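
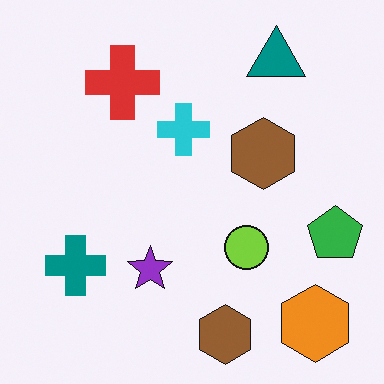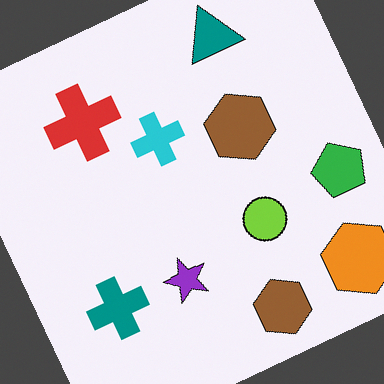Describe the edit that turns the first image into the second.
The image was rotated counter-clockwise by a clearly visible amount.

Every shape is tilted by the same angle and the image corners show triangular fill wedges — a whole-image rotation by a non-right angle.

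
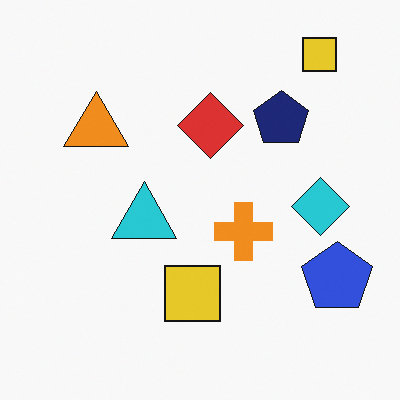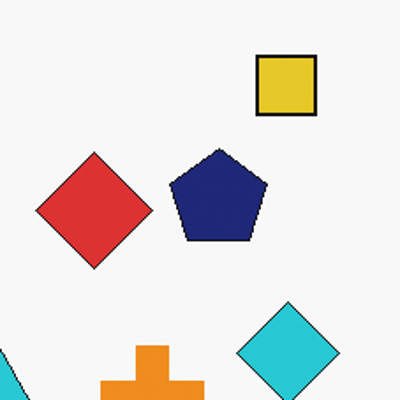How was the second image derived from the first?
The transformation is: cropped to a noticeably smaller region and rescaled.

The visible shapes are larger and the field of view is narrower; shapes near the original edges may be partly or wholly outside the frame — a crop-and-rescale.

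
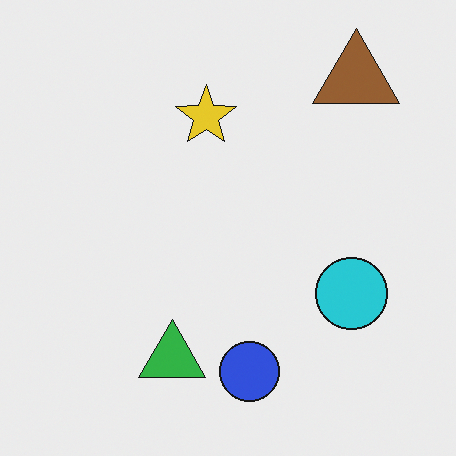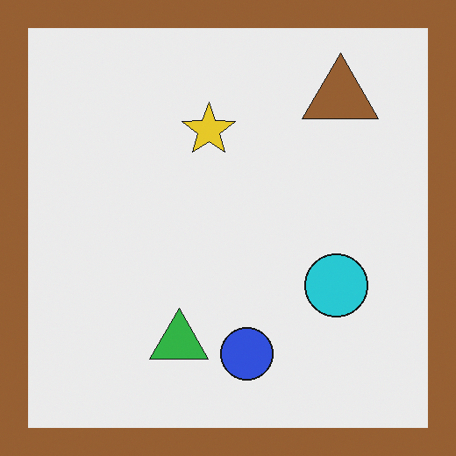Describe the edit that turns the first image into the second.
The transformation is: framed with a brown border.

A solid brown frame runs around the edge of the second image, with the content slightly shrunk inside it.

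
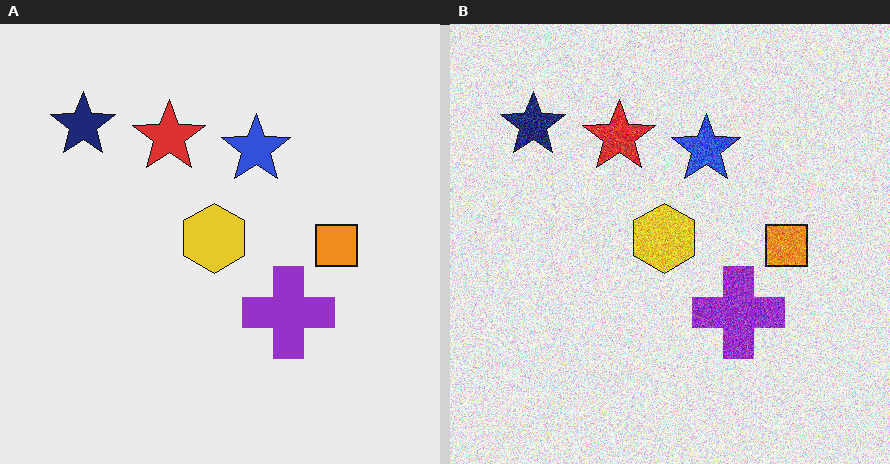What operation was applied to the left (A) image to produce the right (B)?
The image was degraded with heavy additive noise.

Random speckle covers the whole image, including the flat background.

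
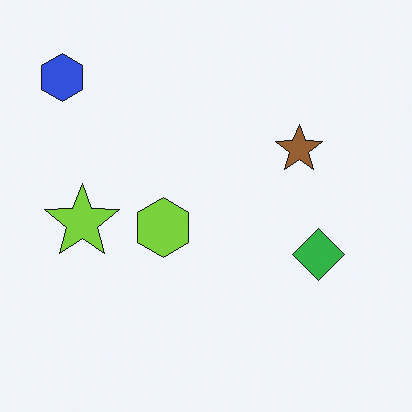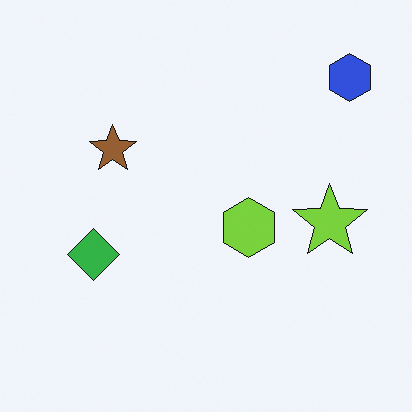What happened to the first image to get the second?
The second image is the first flipped horizontally (left ↔ right).

The blue hexagon is in the top-left of the first image and the top-right of the second — shapes on opposite sides of the vertical midline have swapped in a mirror flip.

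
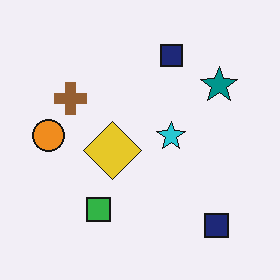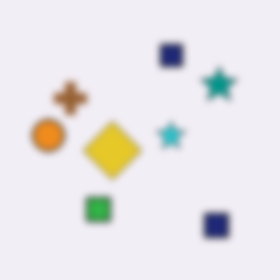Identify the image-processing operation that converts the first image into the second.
It was noticeably gaussian-blurred.

Shape edges and outlines are uniformly softened across the whole image.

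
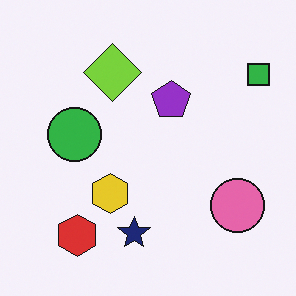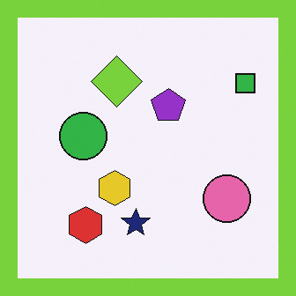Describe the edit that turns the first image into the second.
The second image is the first framed with a lime border.

A solid lime frame runs around the edge of the second image, with the content slightly shrunk inside it.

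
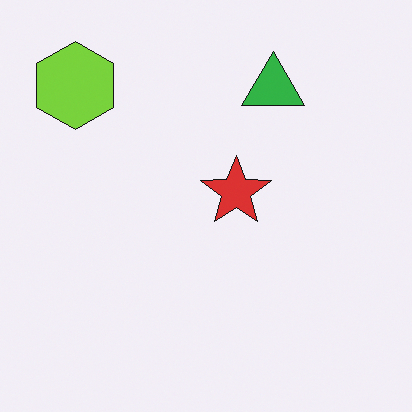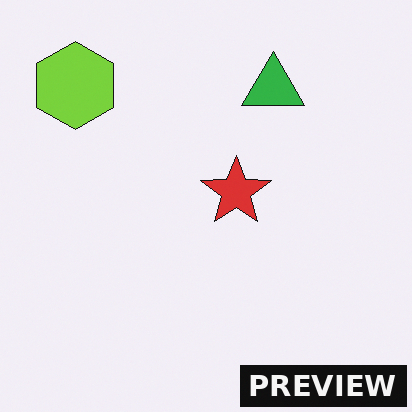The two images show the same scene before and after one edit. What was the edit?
The second image is the first watermarked with the text "PREVIEW" in the lower-right corner.

A dark label reading "PREVIEW" appears in the lower-right corner.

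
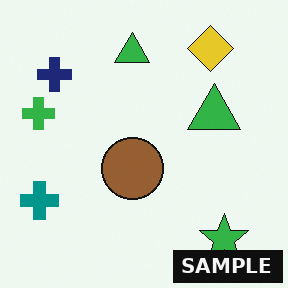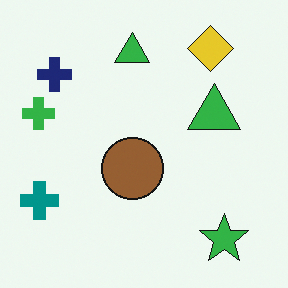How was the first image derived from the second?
The first image is the second watermarked with the text "SAMPLE" in the lower-right corner.

A dark label reading "SAMPLE" appears in the lower-right corner.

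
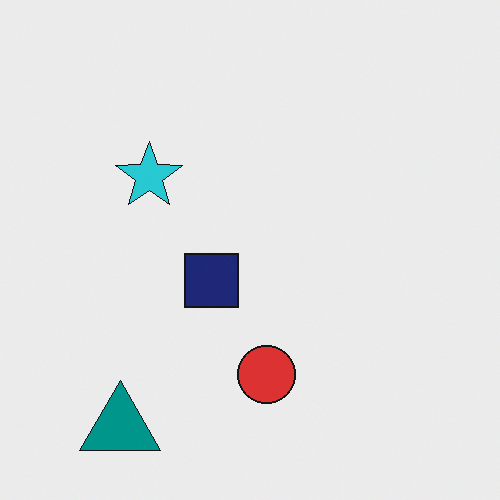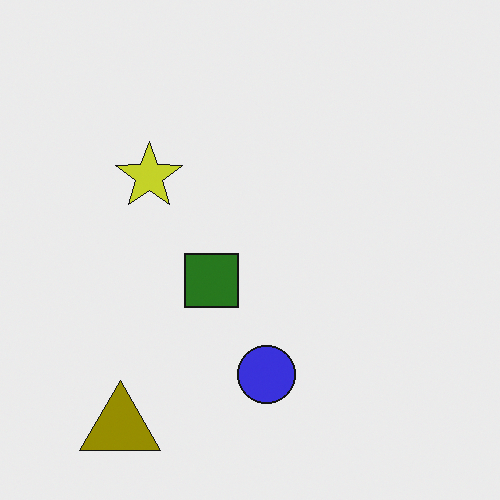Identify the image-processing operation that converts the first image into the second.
It was hue-shifted through roughly half the color wheel.

Every shape's color has rotated by the same amount around the hue wheel — a uniform hue shift.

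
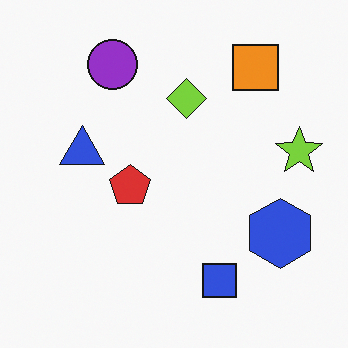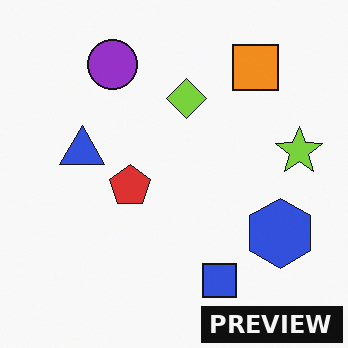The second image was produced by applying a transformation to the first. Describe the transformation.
The second image is the first watermarked with the text "PREVIEW" in the lower-right corner.

A dark label reading "PREVIEW" appears in the lower-right corner.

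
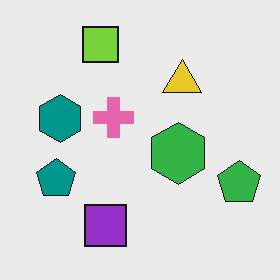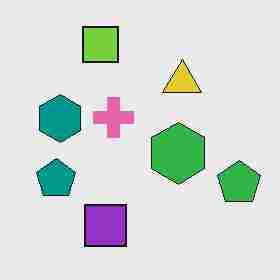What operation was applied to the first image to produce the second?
It was heavily JPEG-compressed with obvious blocking artifacts.

Blocky 8×8 compression artifacts appear around shape edges and the flat background shows ringing — characteristic JPEG degradation.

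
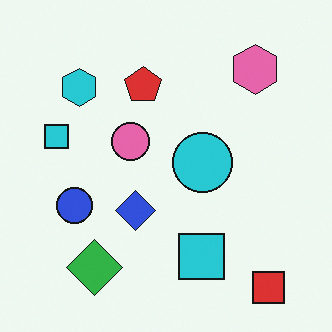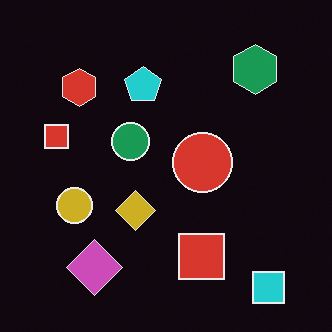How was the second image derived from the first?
This is the original image color-inverted (negative).

The light background has become dark and every shape's color is its complement — a photographic negative.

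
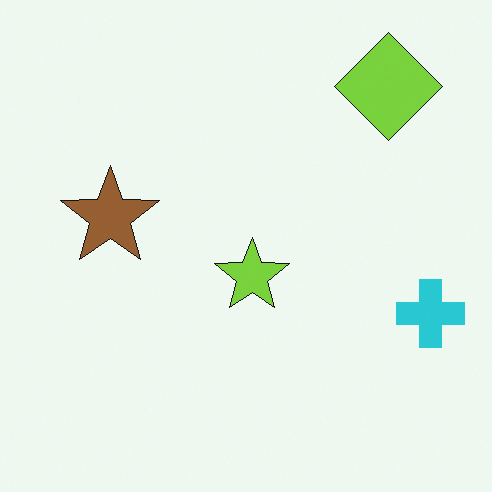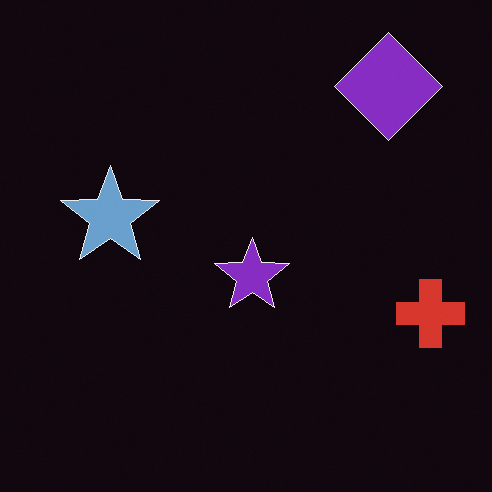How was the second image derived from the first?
It was color-inverted (negative).

The light background has become dark and every shape's color is its complement — a photographic negative.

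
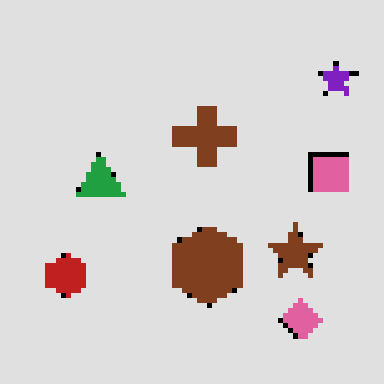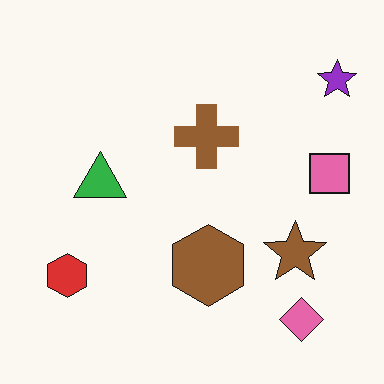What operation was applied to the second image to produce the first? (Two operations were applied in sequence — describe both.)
The transformation is: mildly pixelated, then posterized to a reduced palette.

Shapes are reduced to large square blocks; fine edges and outlines are lost — a downscale-then-upscale (mosaic) effect. Each flat color has snapped to a coarser quantized level — most visibly, the near-white background has dropped to a flat grey.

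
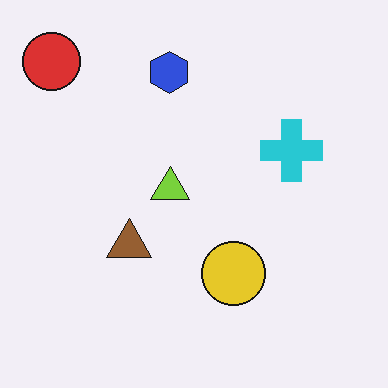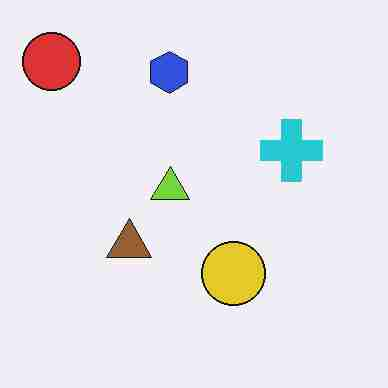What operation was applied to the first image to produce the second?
The second image is the first degraded with heavy JPEG compression.

Blocky 8×8 compression artifacts appear around shape edges and the flat background shows ringing — characteristic JPEG degradation.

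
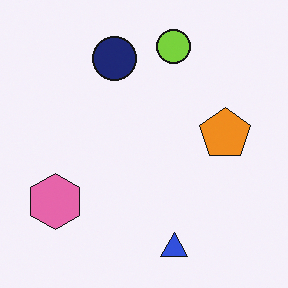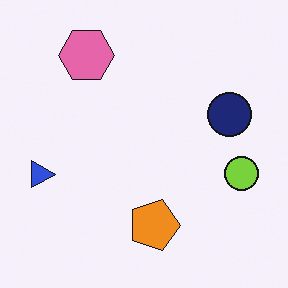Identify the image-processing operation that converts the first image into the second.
The image was rotated 90° clockwise.

The blue triangle sits in the bottom of the first image and the left of the second — consistent with a whole-image 90° clockwise rotation.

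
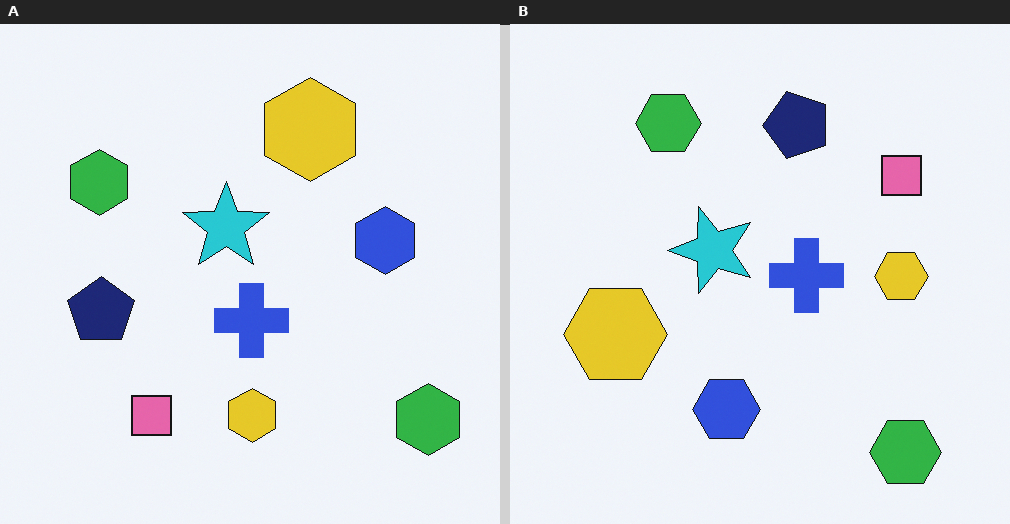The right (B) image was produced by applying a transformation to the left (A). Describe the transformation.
Transposed (reflected across the top-left ↔ bottom-right diagonal).

Shapes have swapped their row and column positions — what was in the top-right is now in the bottom-left — a diagonal reflection.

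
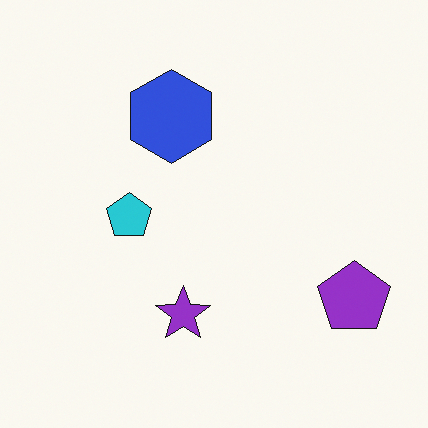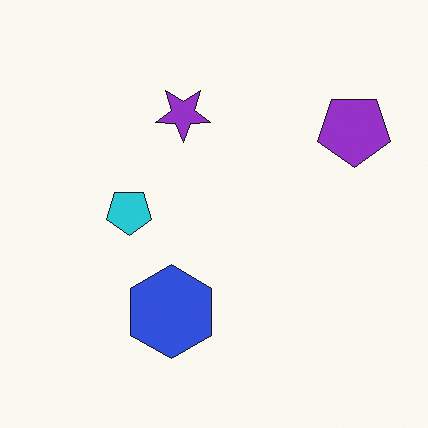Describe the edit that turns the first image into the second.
The second image is the first flipped vertically (top ↔ bottom).

The purple star is in the bottom of the first image and the top of the second — shapes on opposite sides of the horizontal midline have swapped in a mirror flip.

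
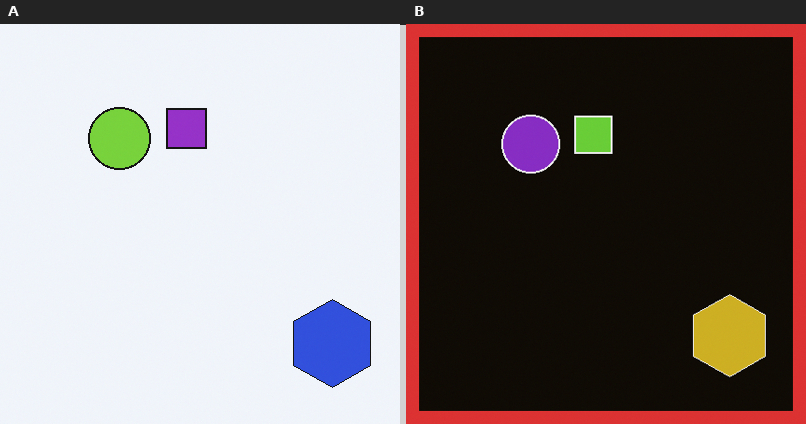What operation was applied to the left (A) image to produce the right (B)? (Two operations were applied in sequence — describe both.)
The transformation is: color-inverted (negative), then framed with a red border.

The light background has become dark and every shape's color is its complement — a photographic negative. A solid red frame runs around the edge of the right (B) image, with the content slightly shrunk inside it.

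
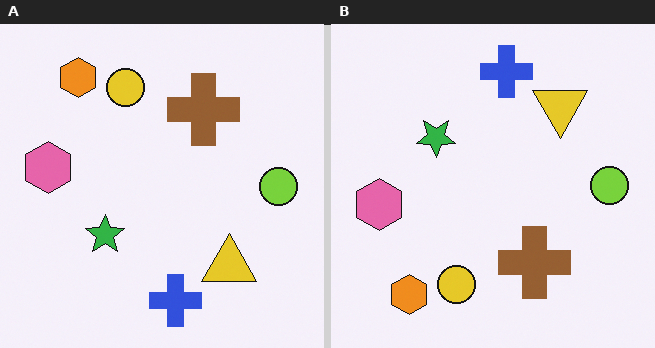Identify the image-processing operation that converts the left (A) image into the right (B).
The transformation is: flipped vertically (top ↔ bottom).

The blue cross is in the bottom of the left (A) image and the top of the right (B) — shapes on opposite sides of the horizontal midline have swapped in a mirror flip.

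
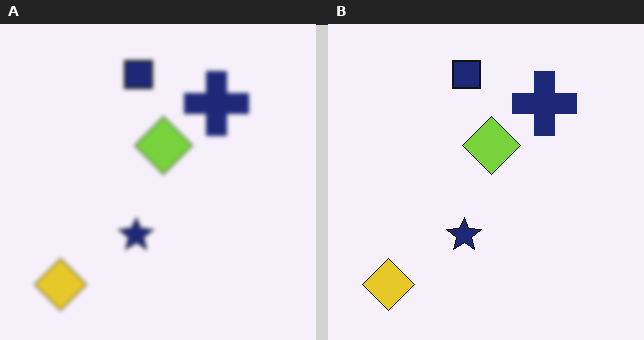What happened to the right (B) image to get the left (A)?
The image was slightly softened.

Shape edges and outlines are uniformly softened across the whole image.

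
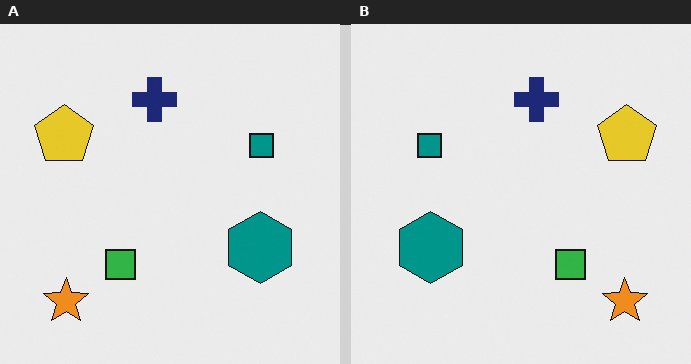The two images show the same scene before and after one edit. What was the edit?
It was flipped horizontally (left ↔ right).

The yellow pentagon is in the top-left of the left (A) image and the top-right of the right (B) — shapes on opposite sides of the vertical midline have swapped in a mirror flip.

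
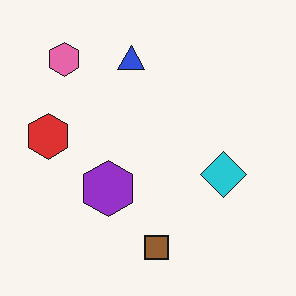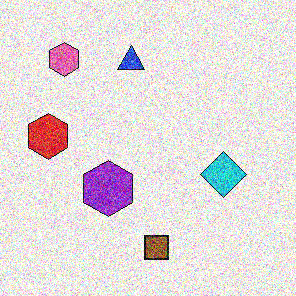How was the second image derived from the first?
This is the original image degraded with a thick layer of grain.

Random speckle covers the whole image, including the flat background.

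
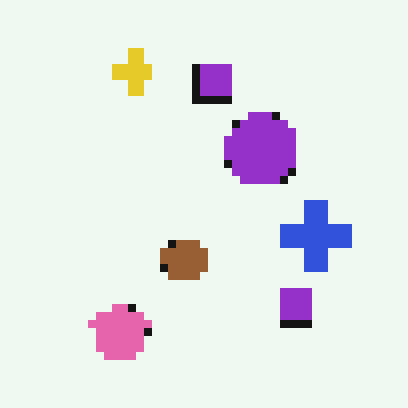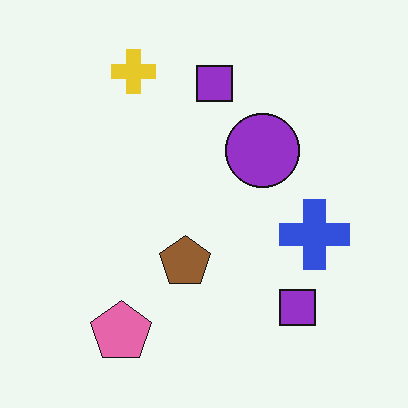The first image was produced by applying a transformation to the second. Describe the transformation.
This is the original image moderately pixelated.

Shapes are reduced to large square blocks; fine edges and outlines are lost — a downscale-then-upscale (mosaic) effect.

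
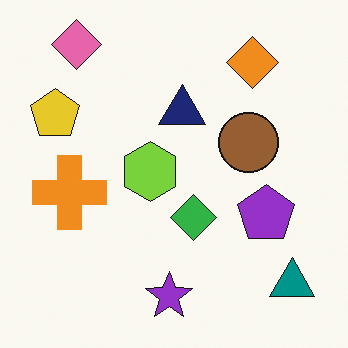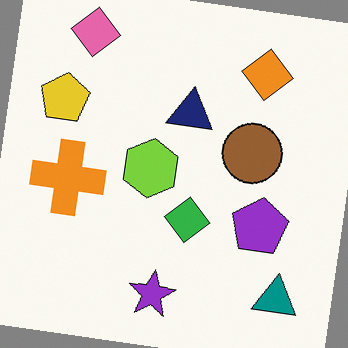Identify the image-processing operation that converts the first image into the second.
The second image is the first rotated clockwise by a small amount.

Every shape is tilted by the same angle and the image corners show triangular fill wedges — a whole-image rotation by a non-right angle.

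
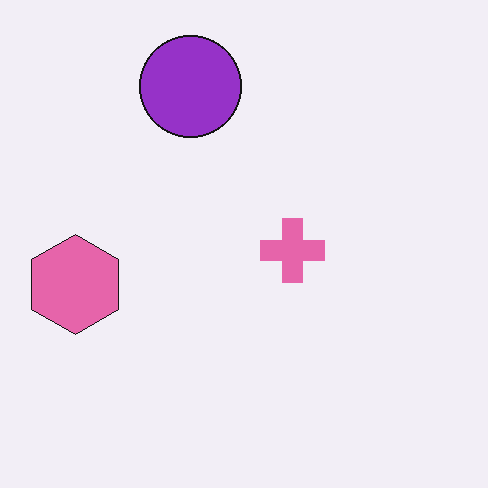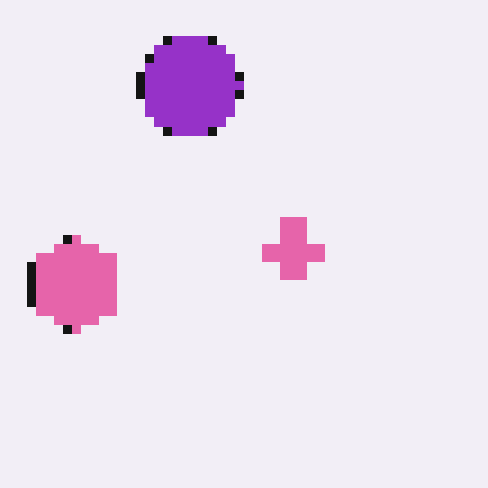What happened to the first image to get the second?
Coarsely pixelated.

Shapes are reduced to large square blocks; fine edges and outlines are lost — a downscale-then-upscale (mosaic) effect.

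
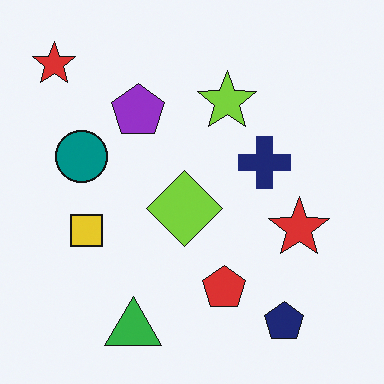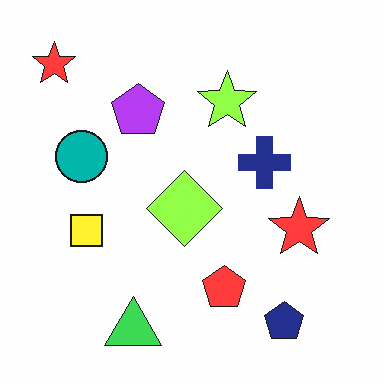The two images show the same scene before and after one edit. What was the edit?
The second image is the first slightly brightened.

Every pixel — background and shapes alike — is uniformly brightened.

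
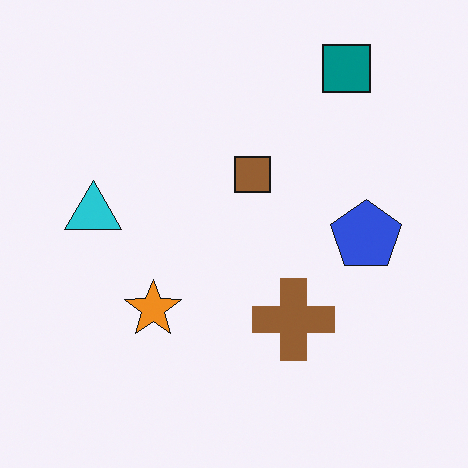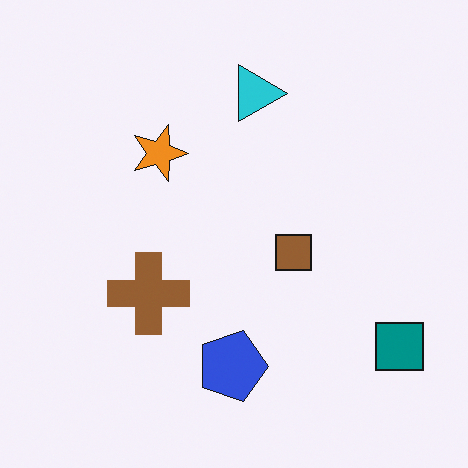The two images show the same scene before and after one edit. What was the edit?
The image was rotated 90° clockwise.

The teal square sits in the top-right of the first image and the bottom-right of the second — consistent with a whole-image 90° clockwise rotation.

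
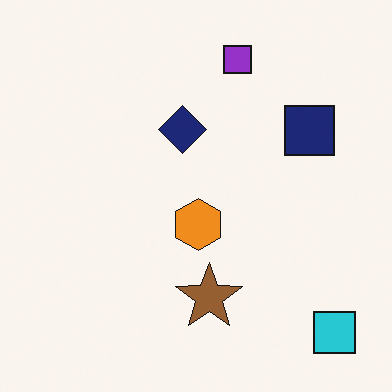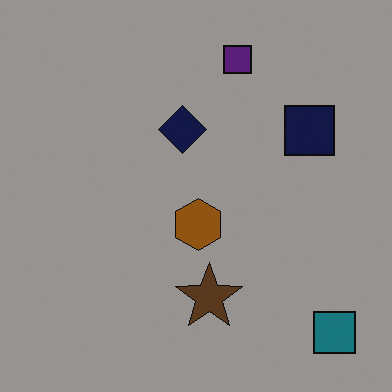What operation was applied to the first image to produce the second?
The image was noticeably darkened.

Every pixel — background and shapes alike — is uniformly darkened.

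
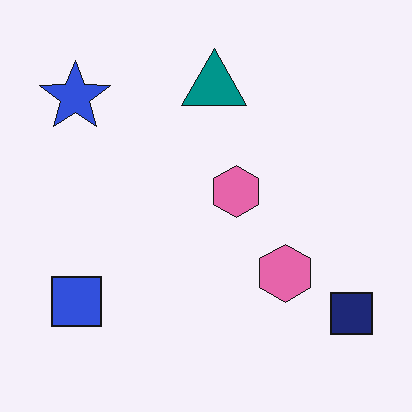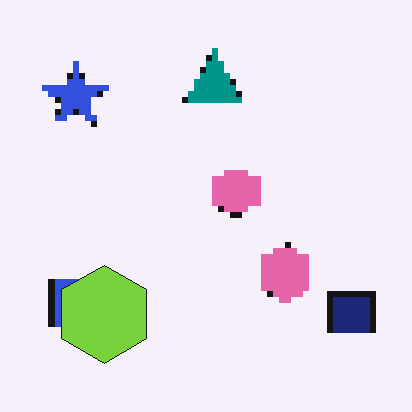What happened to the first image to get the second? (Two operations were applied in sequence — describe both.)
The second image is the first pixelated into visible square blocks, then overlaid with an additional lime hexagon.

Shapes are reduced to large square blocks; fine edges and outlines are lost — a downscale-then-upscale (mosaic) effect. A lime hexagon appears in the second image that is absent from the first.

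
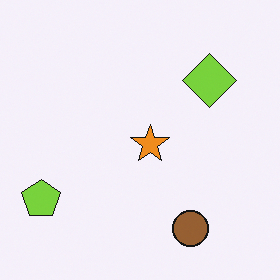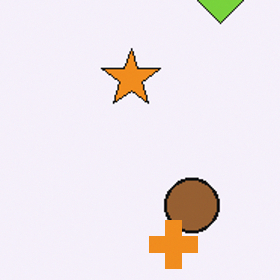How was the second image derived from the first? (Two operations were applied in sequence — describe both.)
It was cropped to a modestly smaller region and rescaled, then overlaid with an additional orange cross.

The visible shapes are larger and the field of view is narrower; shapes near the original edges may be partly or wholly outside the frame — a crop-and-rescale. An orange cross appears in the second image that is absent from the first.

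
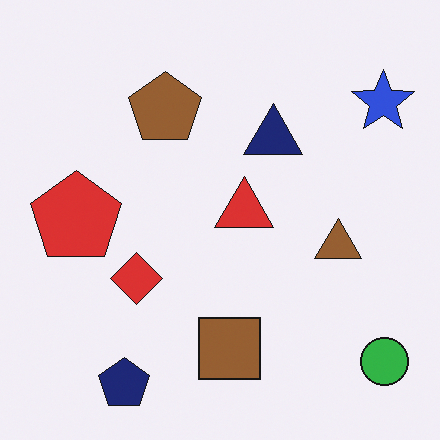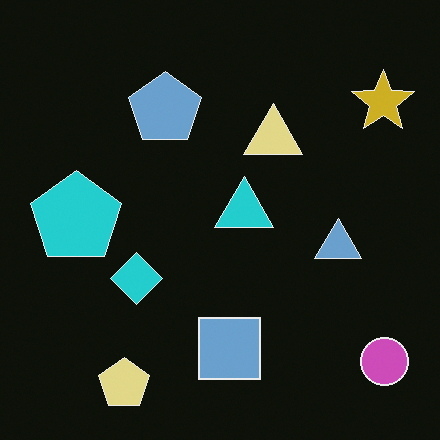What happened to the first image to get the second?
The image was color-inverted (negative).

The light background has become dark and every shape's color is its complement — a photographic negative.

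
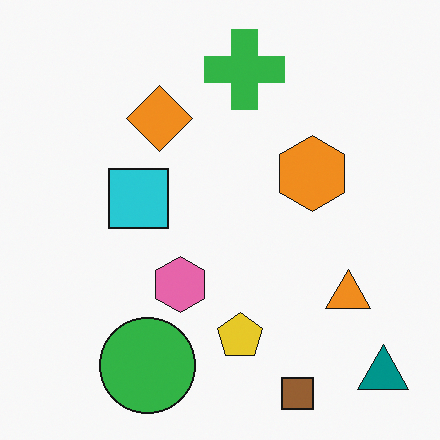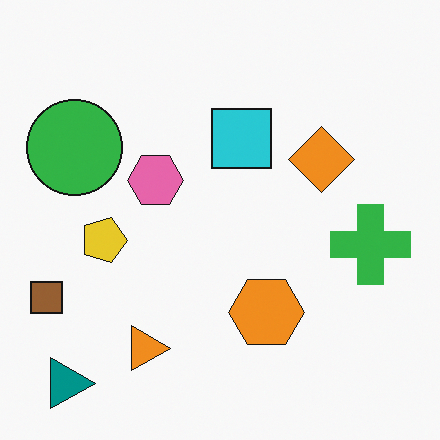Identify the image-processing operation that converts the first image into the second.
The second image is the first rotated 90° clockwise.

The teal triangle sits in the bottom-right of the first image and the bottom-left of the second — consistent with a whole-image 90° clockwise rotation.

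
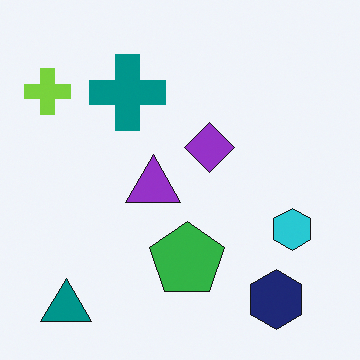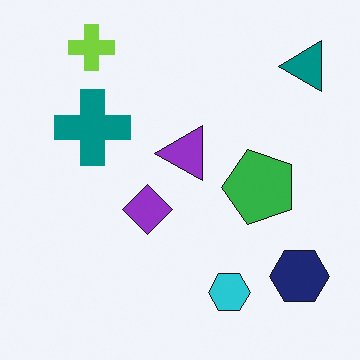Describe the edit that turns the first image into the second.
Transposed (reflected across the top-left ↔ bottom-right diagonal).

Shapes have swapped their row and column positions — what was in the top-right is now in the bottom-left — a diagonal reflection.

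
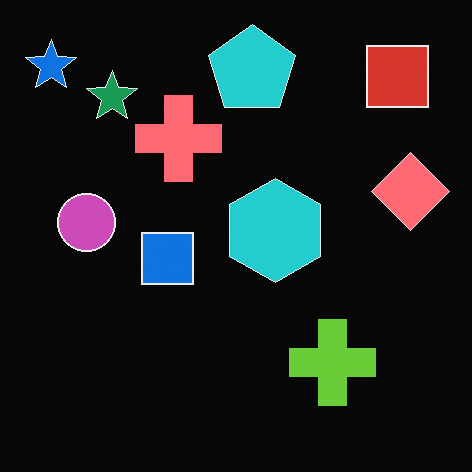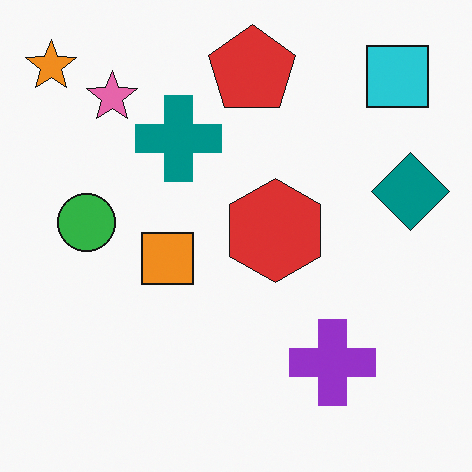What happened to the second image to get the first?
This is the original image color-inverted (negative).

The light background has become dark and every shape's color is its complement — a photographic negative.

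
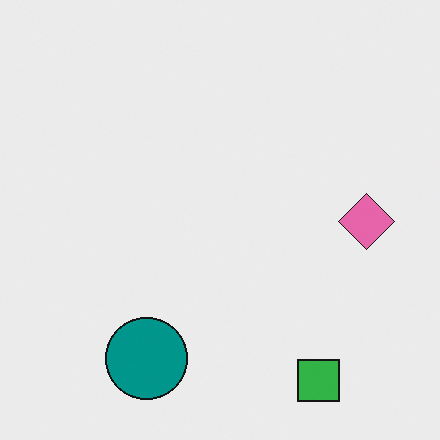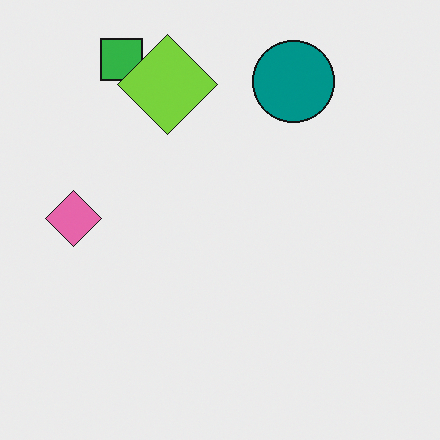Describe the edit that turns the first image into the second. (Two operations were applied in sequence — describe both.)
It was rotated 180°, then overlaid with an additional lime diamond.

The green square sits in the bottom-right of the first image and the top-left of the second — consistent with a whole-image 180° rotation. A lime diamond appears in the second image that is absent from the first.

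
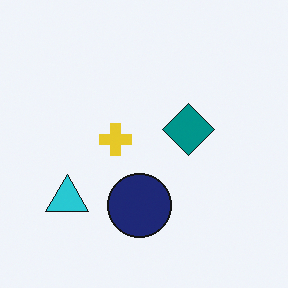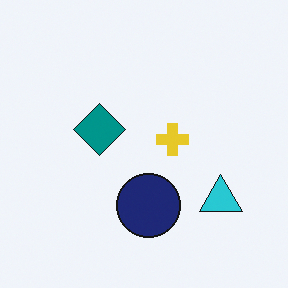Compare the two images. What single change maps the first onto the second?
This is the original image flipped horizontally (left ↔ right).

The cyan triangle is in the bottom-left of the first image and the bottom-right of the second — shapes on opposite sides of the vertical midline have swapped in a mirror flip.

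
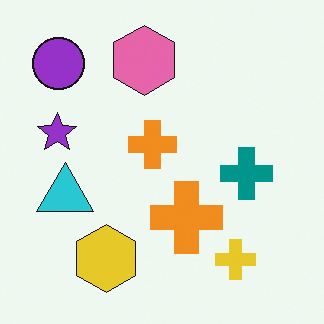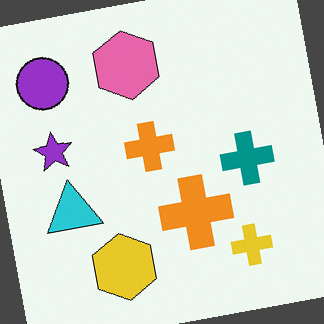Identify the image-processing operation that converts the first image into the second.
This is the original image rotated counter-clockwise by a few degrees.

Every shape is tilted by the same angle and the image corners show triangular fill wedges — a whole-image rotation by a non-right angle.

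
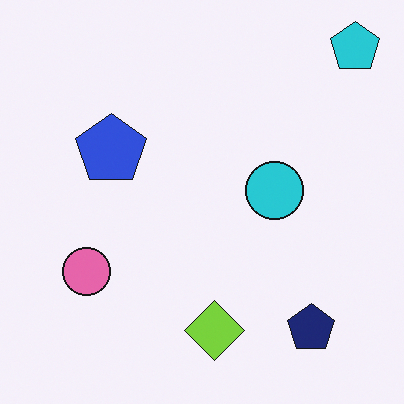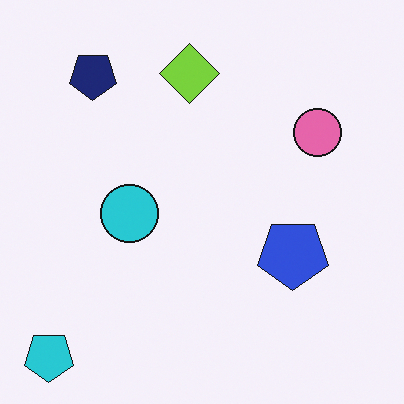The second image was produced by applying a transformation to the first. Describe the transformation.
It was rotated 180°.

The cyan pentagon sits in the top-right of the first image and the bottom-left of the second — consistent with a whole-image 180° rotation.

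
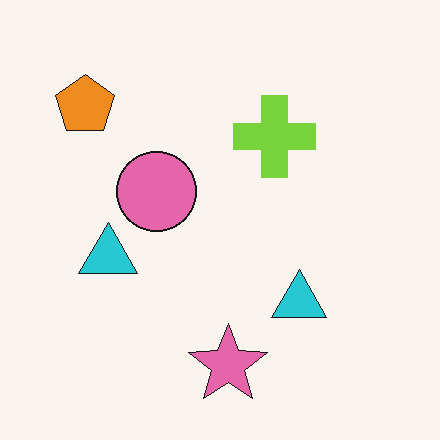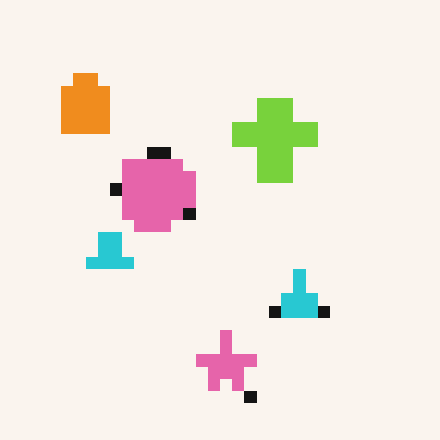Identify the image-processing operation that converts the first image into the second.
The image was coarsely pixelated.

Shapes are reduced to large square blocks; fine edges and outlines are lost — a downscale-then-upscale (mosaic) effect.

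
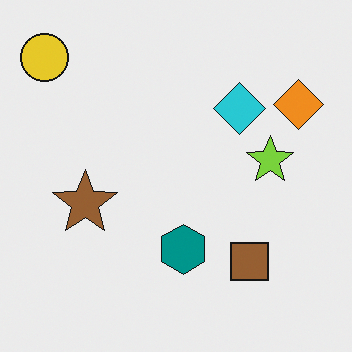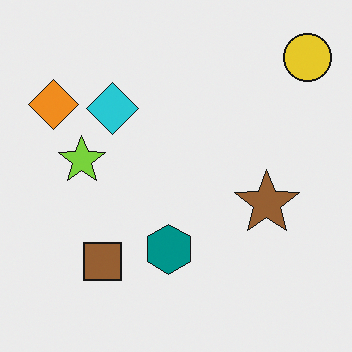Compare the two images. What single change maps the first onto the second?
Flipped horizontally (left ↔ right).

The yellow circle is in the top-left of the first image and the top-right of the second — shapes on opposite sides of the vertical midline have swapped in a mirror flip.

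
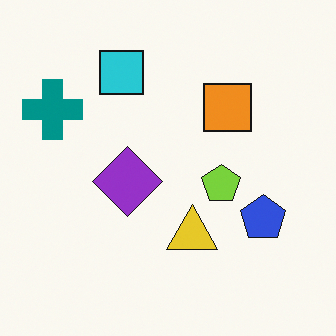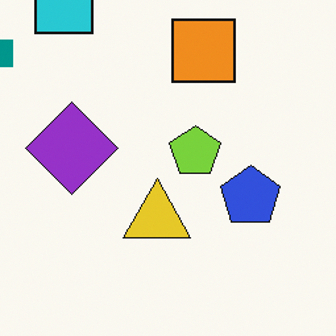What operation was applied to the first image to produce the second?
Cropped slightly and scaled back up.

The visible shapes are larger and the field of view is narrower; shapes near the original edges may be partly or wholly outside the frame — a crop-and-rescale.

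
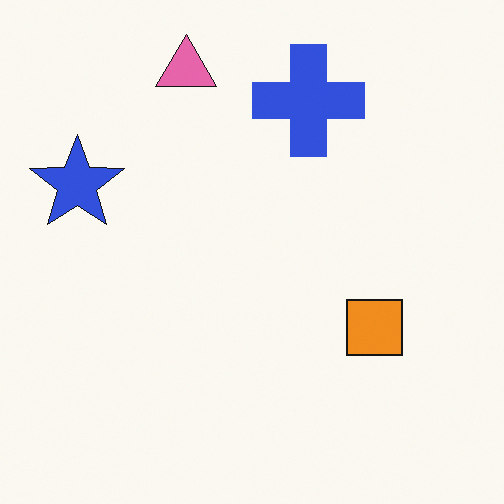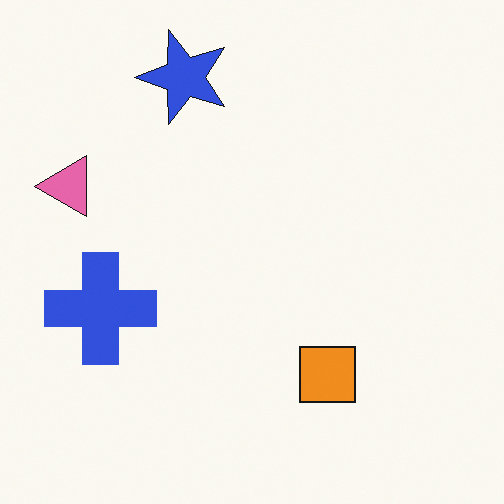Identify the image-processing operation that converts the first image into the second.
It was transposed (reflected across the top-left ↔ bottom-right diagonal).

Shapes have swapped their row and column positions — what was in the top-right is now in the bottom-left — a diagonal reflection.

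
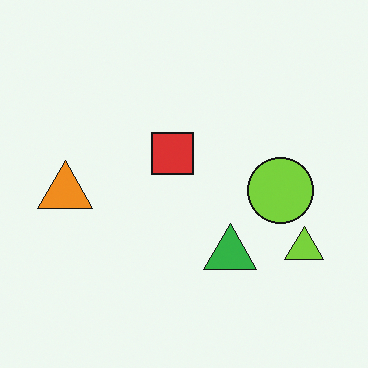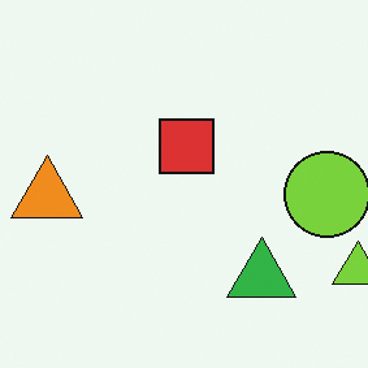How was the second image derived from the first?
The transformation is: cropped slightly and scaled back up.

The visible shapes are larger and the field of view is narrower; shapes near the original edges may be partly or wholly outside the frame — a crop-and-rescale.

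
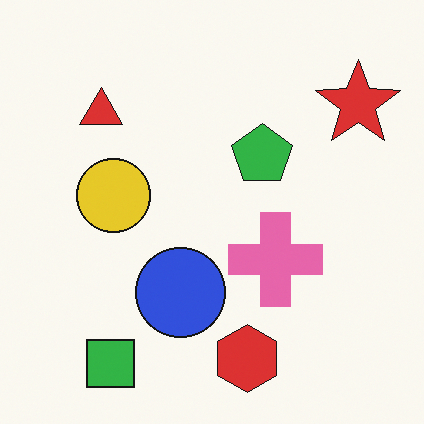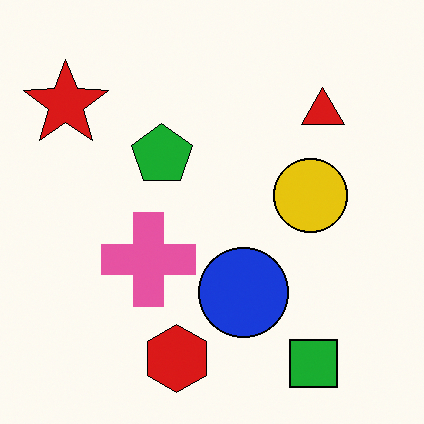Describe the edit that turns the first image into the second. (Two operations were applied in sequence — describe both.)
The image was flipped horizontally (left ↔ right), then given slightly increased contrast.

The red star is in the top-right of the first image and the top-left of the second — shapes on opposite sides of the vertical midline have swapped in a mirror flip. Tones are pushed away from mid-grey across the whole image — a global contrast change.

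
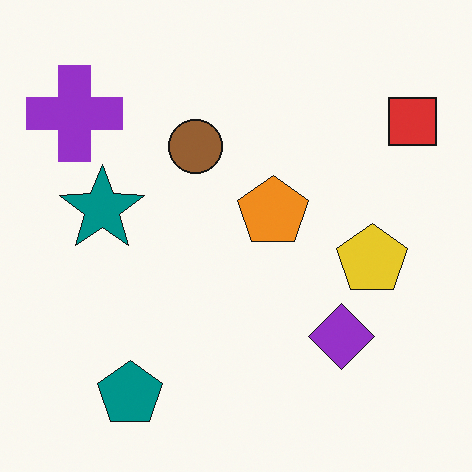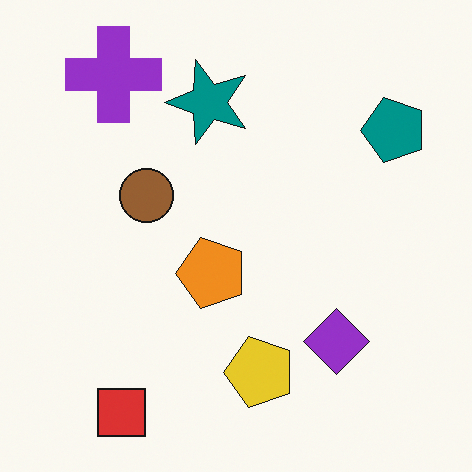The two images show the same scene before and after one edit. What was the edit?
Transposed (reflected across the top-left ↔ bottom-right diagonal).

Shapes have swapped their row and column positions — what was in the top-right is now in the bottom-left — a diagonal reflection.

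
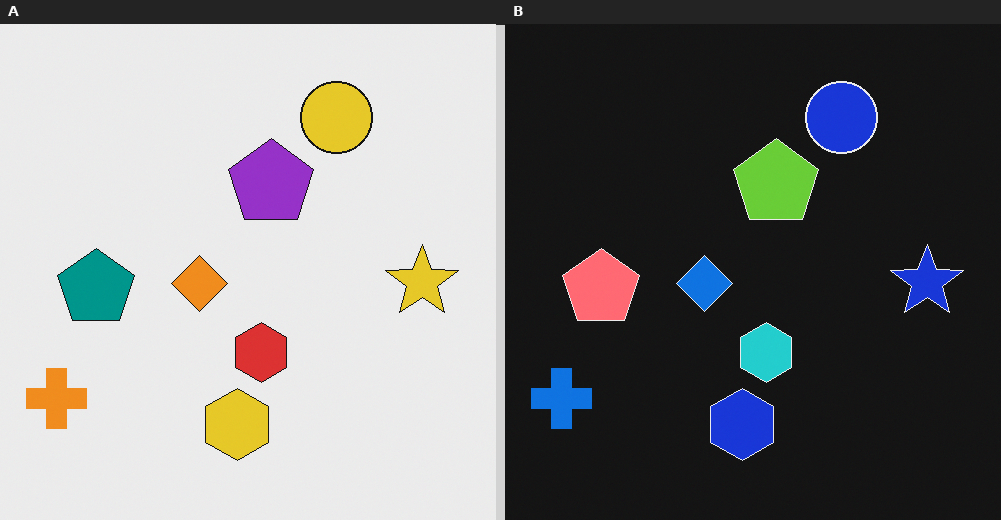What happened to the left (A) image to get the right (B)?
It was color-inverted (negative).

The light background has become dark and every shape's color is its complement — a photographic negative.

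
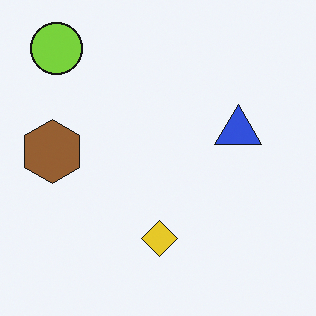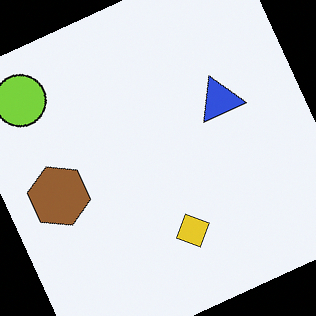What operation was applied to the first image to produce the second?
The second image is the first rotated counter-clockwise by a clearly visible amount.

Every shape is tilted by the same angle and the image corners show triangular fill wedges — a whole-image rotation by a non-right angle.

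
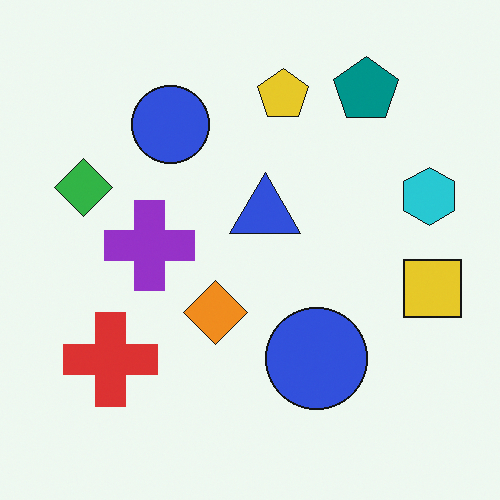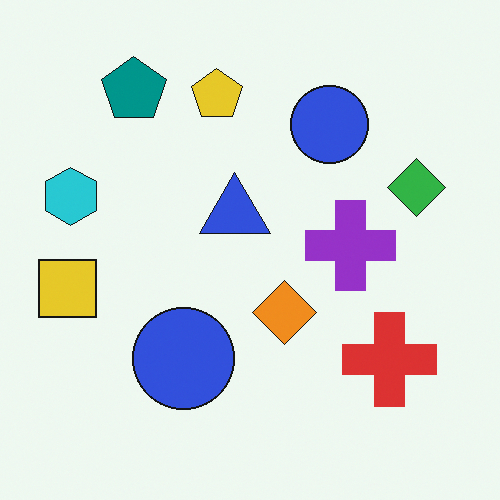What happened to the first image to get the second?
Flipped horizontally (left ↔ right).

The yellow square is in the right of the first image and the left of the second — shapes on opposite sides of the vertical midline have swapped in a mirror flip.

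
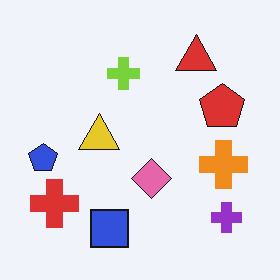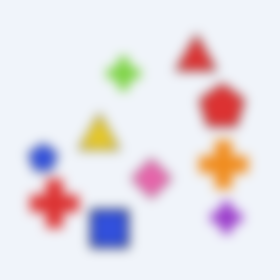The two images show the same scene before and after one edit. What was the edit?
The transformation is: heavily blurred.

Shape edges and outlines are uniformly softened across the whole image.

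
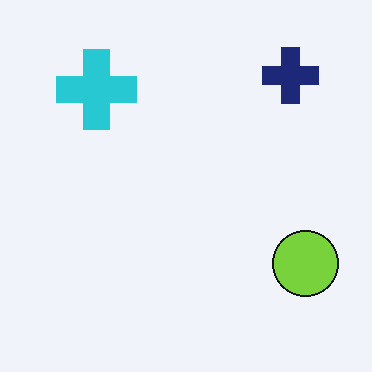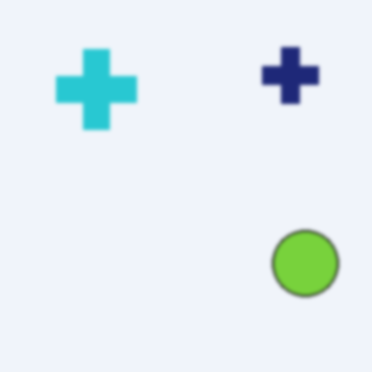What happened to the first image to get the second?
Slightly softened.

Shape edges and outlines are uniformly softened across the whole image.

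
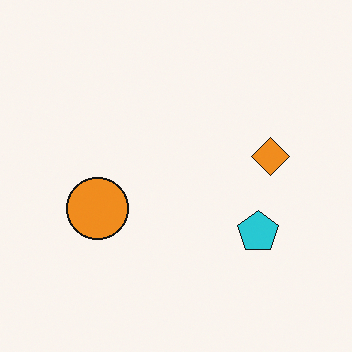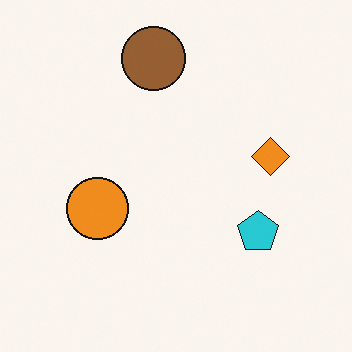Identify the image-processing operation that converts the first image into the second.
This is the original image overlaid with an additional brown circle.

A brown circle appears in the second image that is absent from the first.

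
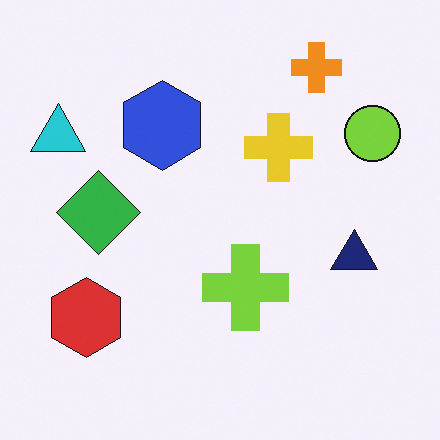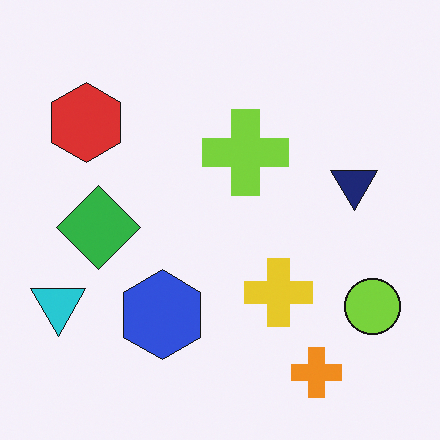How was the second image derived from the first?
The image was flipped vertically (top ↔ bottom).

The orange cross is in the top-right of the first image and the bottom-right of the second — shapes on opposite sides of the horizontal midline have swapped in a mirror flip.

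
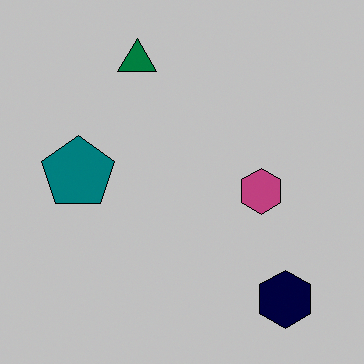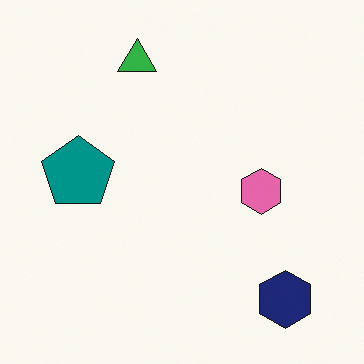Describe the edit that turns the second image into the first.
This is the original image aggressively posterized.

Each flat color has snapped to a coarser quantized level — most visibly, the near-white background has dropped to a flat grey.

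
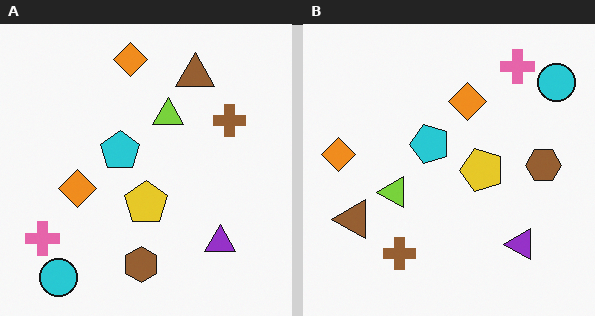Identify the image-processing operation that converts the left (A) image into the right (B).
The transformation is: transposed (reflected across the top-left ↔ bottom-right diagonal).

Shapes have swapped their row and column positions — what was in the top-right is now in the bottom-left — a diagonal reflection.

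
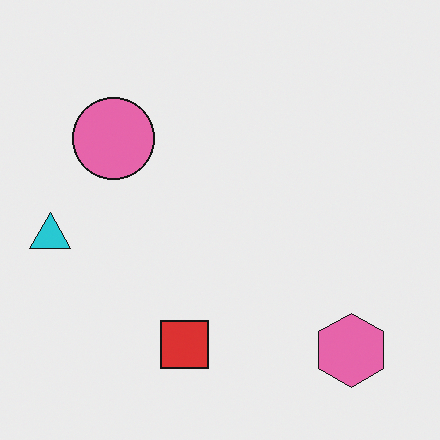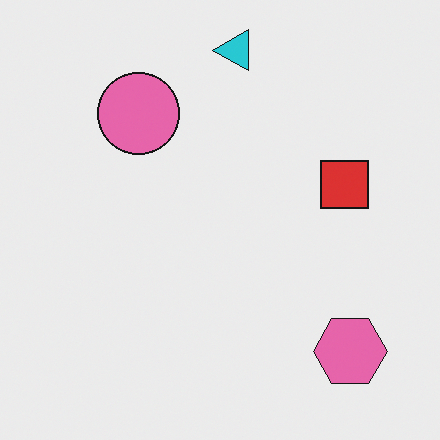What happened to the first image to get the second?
Transposed (reflected across the top-left ↔ bottom-right diagonal).

Shapes have swapped their row and column positions — what was in the top-right is now in the bottom-left — a diagonal reflection.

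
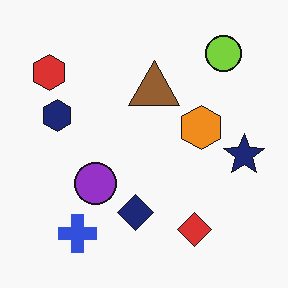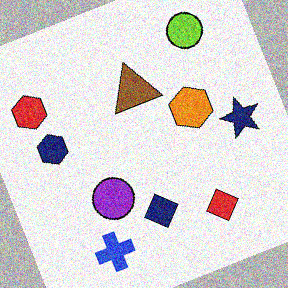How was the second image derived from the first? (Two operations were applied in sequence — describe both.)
This is the original image rotated counter-clockwise by a moderate amount, then degraded with moderate additive noise.

Every shape is tilted by the same angle and the image corners show triangular fill wedges — a whole-image rotation by a non-right angle. Random speckle covers the whole image, including the flat background.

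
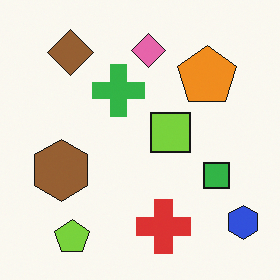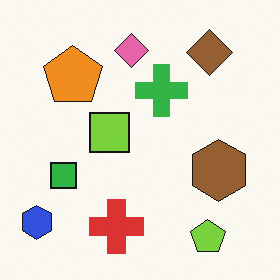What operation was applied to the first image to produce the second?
Flipped horizontally (left ↔ right).

The blue hexagon is in the bottom-right of the first image and the bottom-left of the second — shapes on opposite sides of the vertical midline have swapped in a mirror flip.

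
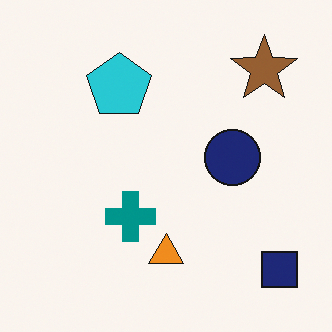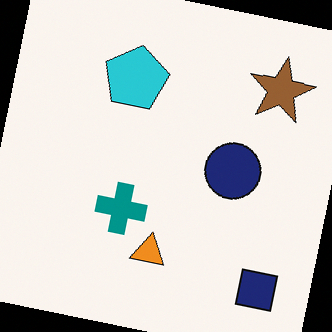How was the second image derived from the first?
Rotated clockwise by a small amount.

Every shape is tilted by the same angle and the image corners show triangular fill wedges — a whole-image rotation by a non-right angle.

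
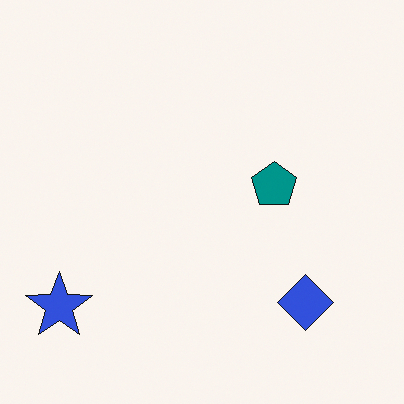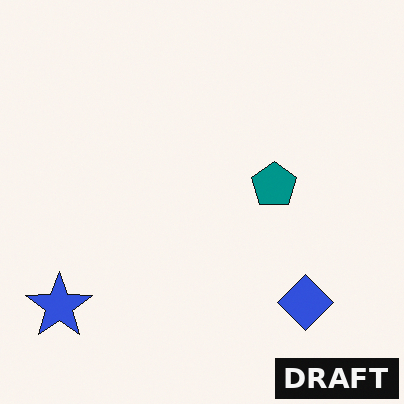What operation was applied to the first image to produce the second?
It was watermarked with the text "DRAFT" in the lower-right corner.

A dark label reading "DRAFT" appears in the lower-right corner.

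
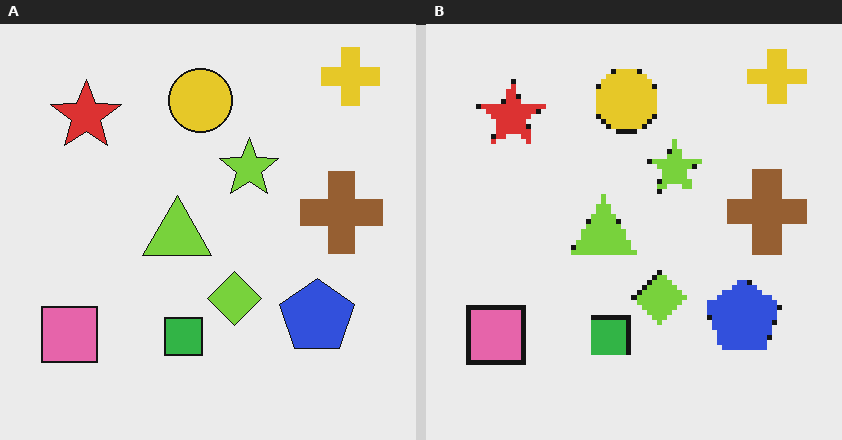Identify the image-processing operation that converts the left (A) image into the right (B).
The transformation is: lightly pixelated (a mild mosaic effect).

Shapes are reduced to large square blocks; fine edges and outlines are lost — a downscale-then-upscale (mosaic) effect.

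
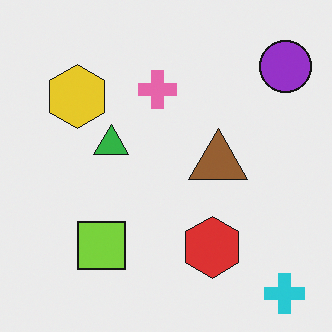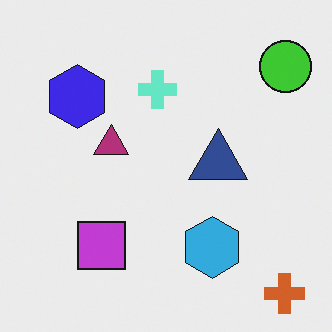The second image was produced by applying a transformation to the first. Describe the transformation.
It was hue-shifted through roughly half the color wheel.

Every shape's color has rotated by the same amount around the hue wheel — a uniform hue shift.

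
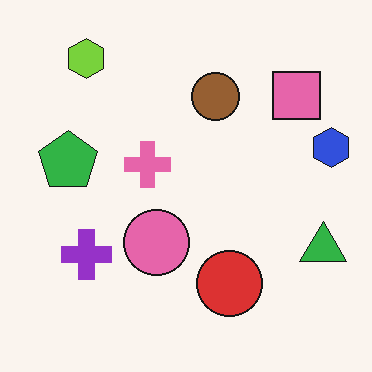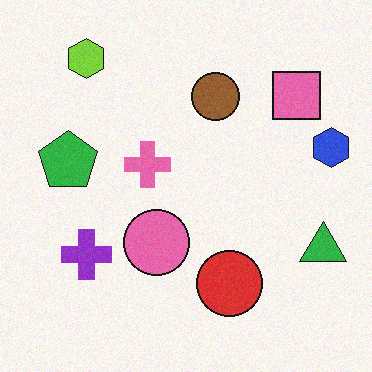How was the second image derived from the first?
The image was degraded with light additive noise.

Random speckle covers the whole image, including the flat background.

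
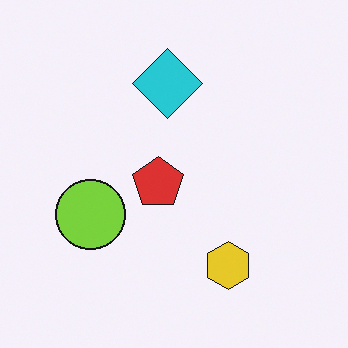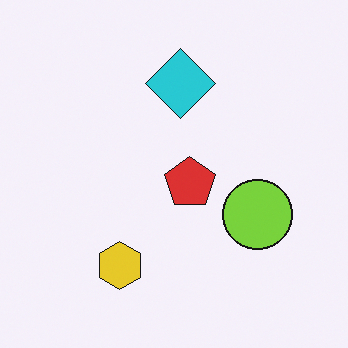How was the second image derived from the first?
The image was flipped horizontally (left ↔ right).

The lime circle is in the left of the first image and the right of the second — shapes on opposite sides of the vertical midline have swapped in a mirror flip.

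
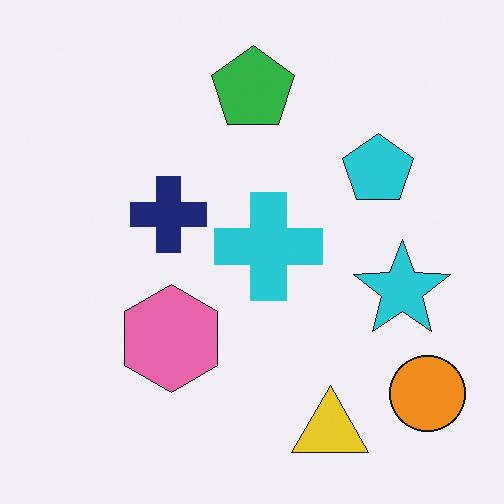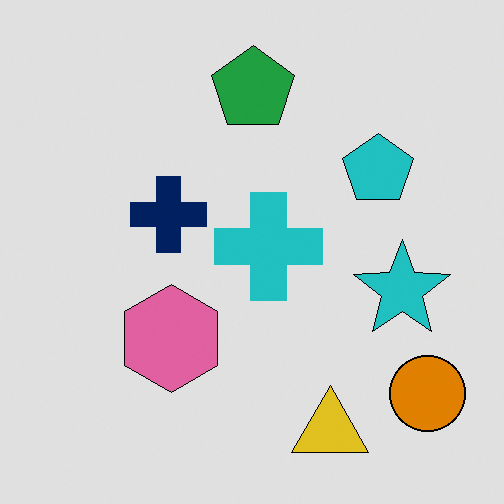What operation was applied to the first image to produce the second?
Posterized to a reduced palette.

Each flat color has snapped to a coarser quantized level — most visibly, the near-white background has dropped to a flat grey.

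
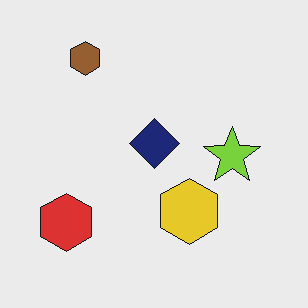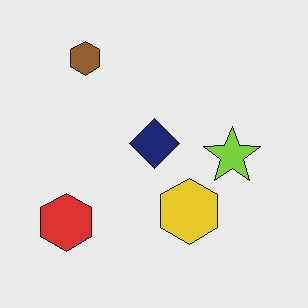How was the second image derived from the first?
This is the original image given moderate JPEG compression.

Blocky 8×8 compression artifacts appear around shape edges and the flat background shows ringing — characteristic JPEG degradation.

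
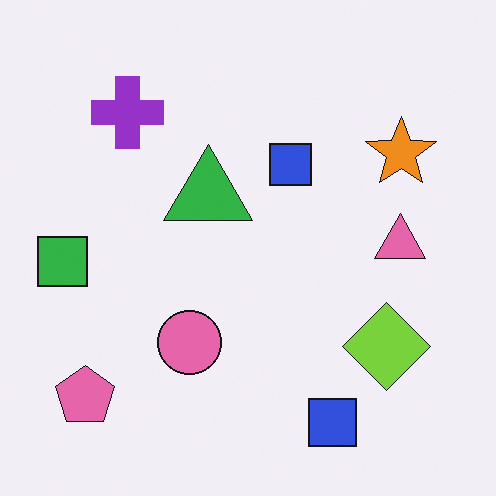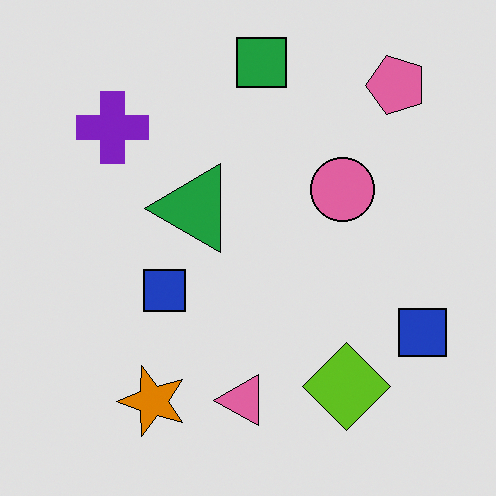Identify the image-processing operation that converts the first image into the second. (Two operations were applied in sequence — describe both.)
The transformation is: moderately posterized, then transposed (reflected across the top-left ↔ bottom-right diagonal).

Each flat color has snapped to a coarser quantized level — most visibly, the near-white background has dropped to a flat grey. Shapes have swapped their row and column positions — what was in the top-right is now in the bottom-left — a diagonal reflection.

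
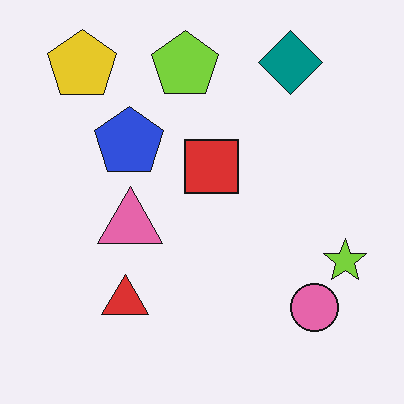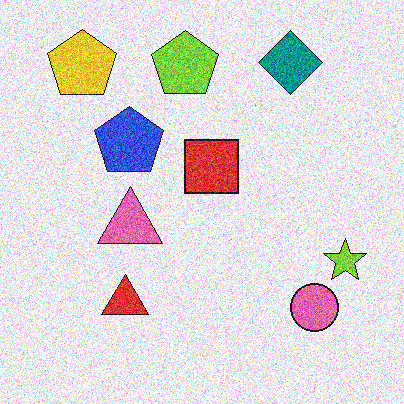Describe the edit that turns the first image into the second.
Degraded with strong gaussian noise.

Random speckle covers the whole image, including the flat background.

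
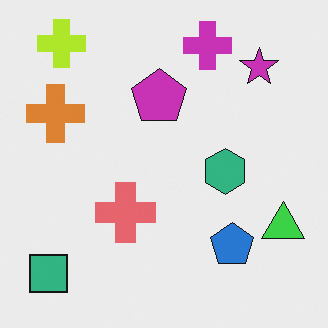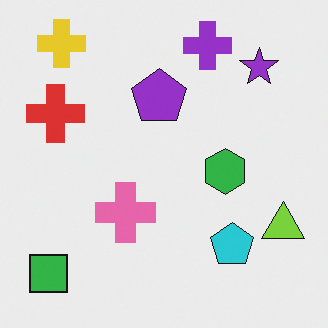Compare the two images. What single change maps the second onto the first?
The first image is the second hue-shifted by a small amount.

Every shape's color has rotated by the same amount around the hue wheel — a uniform hue shift.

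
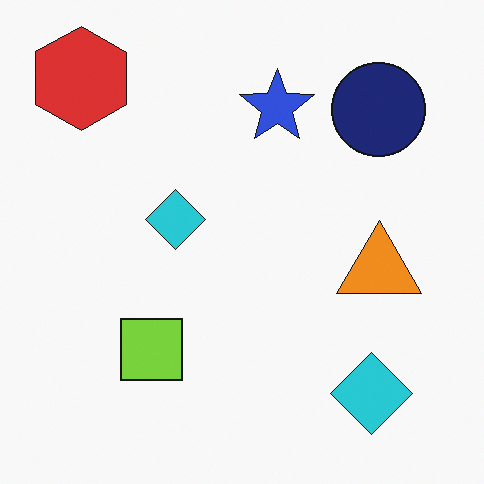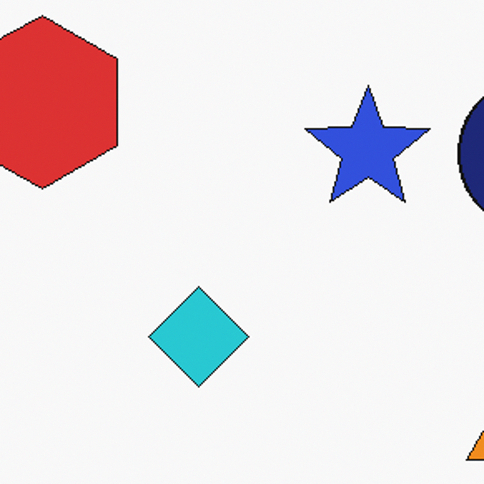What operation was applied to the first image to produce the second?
Cropped tightly and scaled back up.

The visible shapes are larger and the field of view is narrower; shapes near the original edges may be partly or wholly outside the frame — a crop-and-rescale.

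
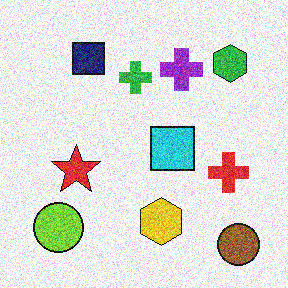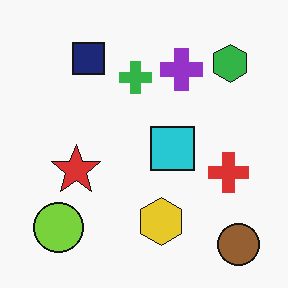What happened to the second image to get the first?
The image was degraded with strong gaussian noise.

Random speckle covers the whole image, including the flat background.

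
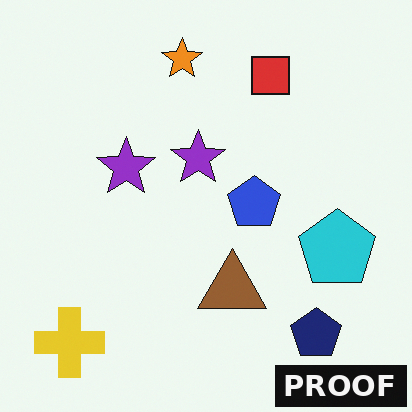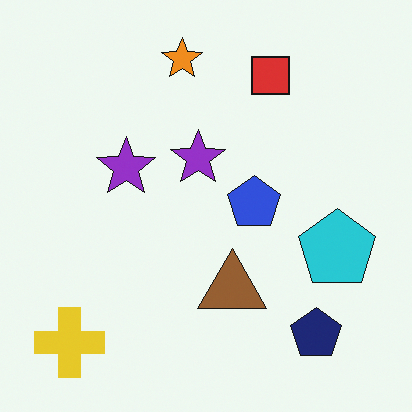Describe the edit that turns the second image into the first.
The image was watermarked with the text "PROOF" in the lower-right corner.

A dark label reading "PROOF" appears in the lower-right corner.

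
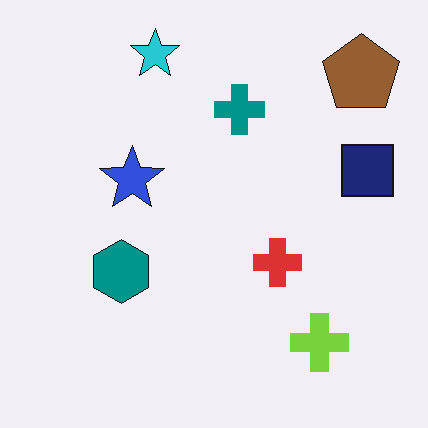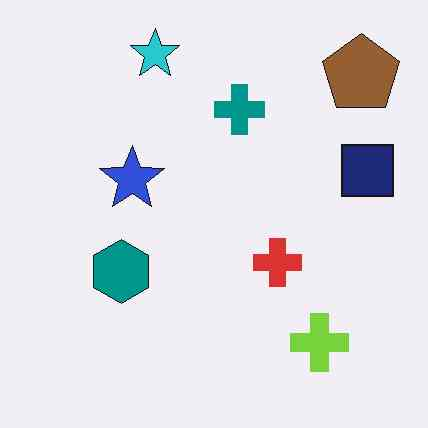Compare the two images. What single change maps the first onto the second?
The second image is the first given moderate JPEG compression.

Blocky 8×8 compression artifacts appear around shape edges and the flat background shows ringing — characteristic JPEG degradation.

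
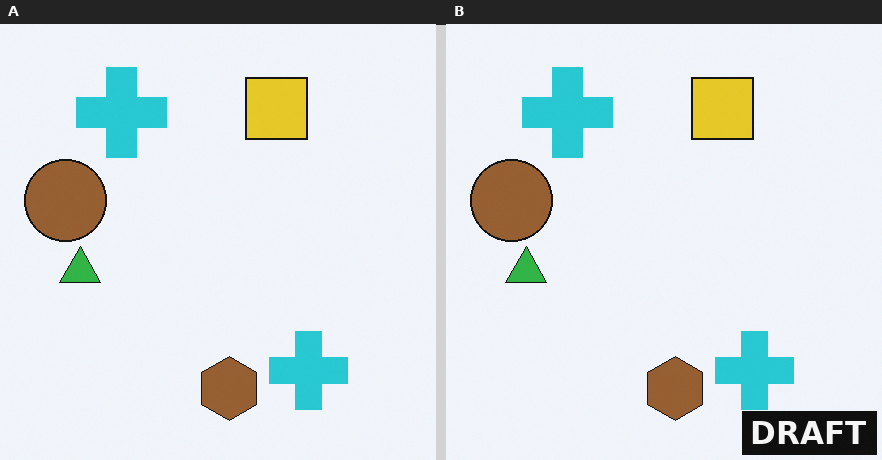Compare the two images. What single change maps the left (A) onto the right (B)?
The transformation is: watermarked with the text "DRAFT" in the lower-right corner.

A dark label reading "DRAFT" appears in the lower-right corner.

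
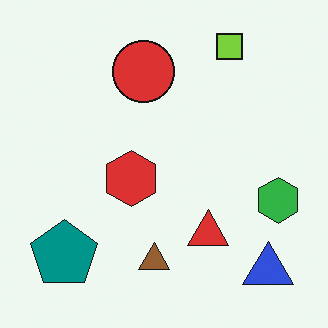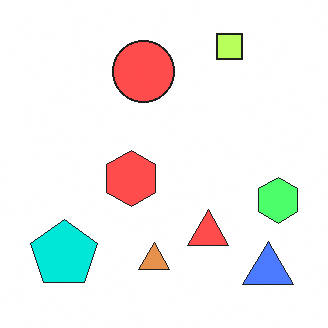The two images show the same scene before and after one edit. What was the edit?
The image was substantially brightened.

Every pixel — background and shapes alike — is uniformly brightened.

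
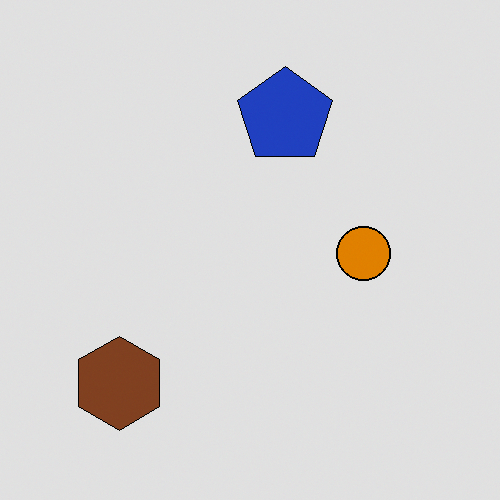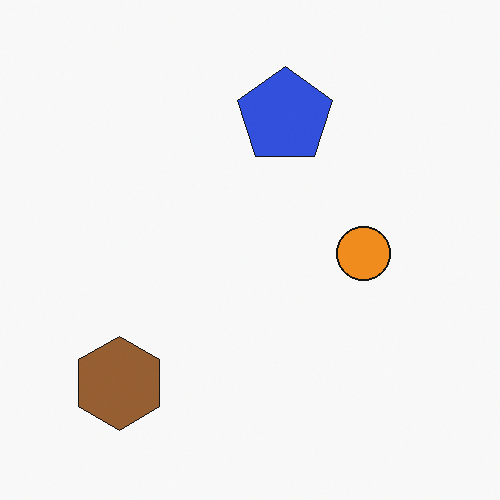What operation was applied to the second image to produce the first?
This is the original image posterized to a reduced palette.

Each flat color has snapped to a coarser quantized level — most visibly, the near-white background has dropped to a flat grey.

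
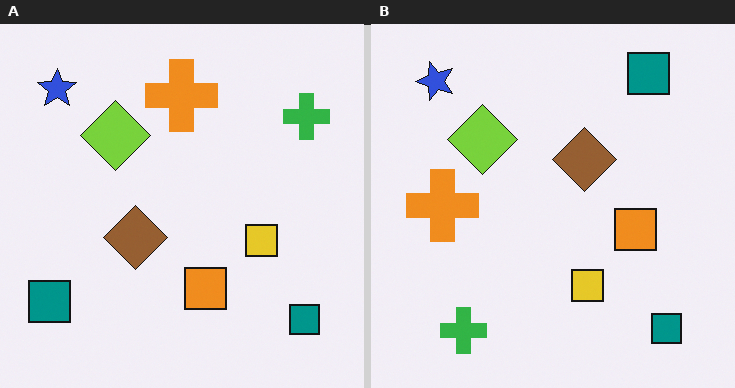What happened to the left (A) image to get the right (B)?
Transposed (reflected across the top-left ↔ bottom-right diagonal).

Shapes have swapped their row and column positions — what was in the top-right is now in the bottom-left — a diagonal reflection.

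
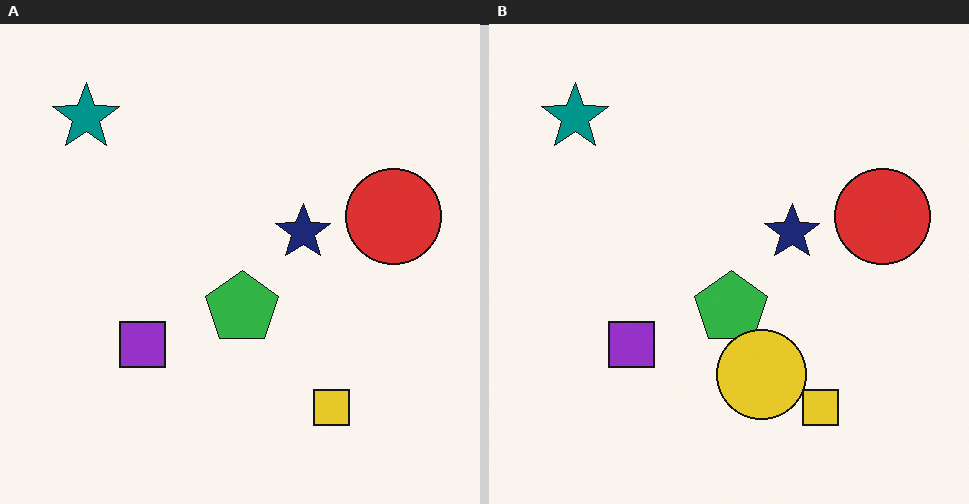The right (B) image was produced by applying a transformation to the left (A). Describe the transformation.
This is the original image overlaid with an additional yellow circle.

A yellow circle appears in the right (B) image that is absent from the left (A).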